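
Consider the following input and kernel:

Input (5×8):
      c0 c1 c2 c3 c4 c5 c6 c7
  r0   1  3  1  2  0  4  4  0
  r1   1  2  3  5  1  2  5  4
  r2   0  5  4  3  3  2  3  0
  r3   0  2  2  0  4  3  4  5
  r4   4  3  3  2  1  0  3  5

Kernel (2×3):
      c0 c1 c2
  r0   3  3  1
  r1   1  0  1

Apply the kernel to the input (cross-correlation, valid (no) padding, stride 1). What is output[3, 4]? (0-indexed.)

29

The receptive field on the input at this output position is [4 3 4 / 1 0 3]. Elementwise product with the kernel and sum: 4·3 + 3·3 + 4·1 + 1·1 + 3·1.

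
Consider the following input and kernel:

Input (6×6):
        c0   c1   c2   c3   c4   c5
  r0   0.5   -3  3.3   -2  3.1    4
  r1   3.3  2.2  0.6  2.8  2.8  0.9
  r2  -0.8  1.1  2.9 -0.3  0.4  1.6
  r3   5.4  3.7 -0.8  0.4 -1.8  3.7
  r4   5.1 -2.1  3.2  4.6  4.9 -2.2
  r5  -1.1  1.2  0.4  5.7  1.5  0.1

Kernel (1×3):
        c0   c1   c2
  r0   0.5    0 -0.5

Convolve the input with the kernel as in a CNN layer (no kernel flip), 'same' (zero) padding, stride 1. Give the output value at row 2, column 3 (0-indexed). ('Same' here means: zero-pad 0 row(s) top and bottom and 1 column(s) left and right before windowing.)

The receptive field on the zero-padded input at this output position is [2.9 -0.3 0.4]. Elementwise product with the kernel and sum: 2.9·0.5 + 0.4·-0.5.

1.25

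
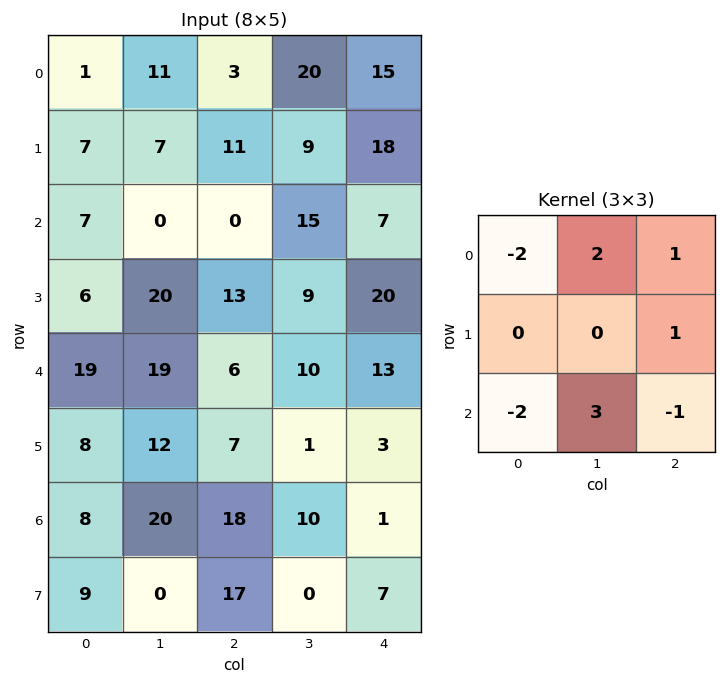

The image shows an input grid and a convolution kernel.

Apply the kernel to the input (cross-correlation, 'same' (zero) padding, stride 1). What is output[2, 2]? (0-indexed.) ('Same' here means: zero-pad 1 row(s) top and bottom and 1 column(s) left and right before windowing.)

22

The receptive field on the zero-padded input at this output position is [7 11 9 / 0 0 15 / 20 13 9]. Elementwise product with the kernel and sum: 7·-2 + 11·2 + 9·1 + 15·1 + 20·-2 + 13·3 + 9·-1.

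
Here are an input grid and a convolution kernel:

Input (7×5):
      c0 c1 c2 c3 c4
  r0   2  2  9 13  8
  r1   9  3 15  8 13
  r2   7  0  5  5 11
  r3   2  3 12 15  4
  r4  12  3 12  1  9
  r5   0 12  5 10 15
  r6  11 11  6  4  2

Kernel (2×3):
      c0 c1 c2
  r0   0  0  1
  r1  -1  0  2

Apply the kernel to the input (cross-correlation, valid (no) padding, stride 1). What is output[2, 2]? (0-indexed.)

The receptive field on the input at this output position is [5 5 11 / 12 15 4]. Elementwise product with the kernel and sum: 11·1 + 12·-1 + 4·2.

7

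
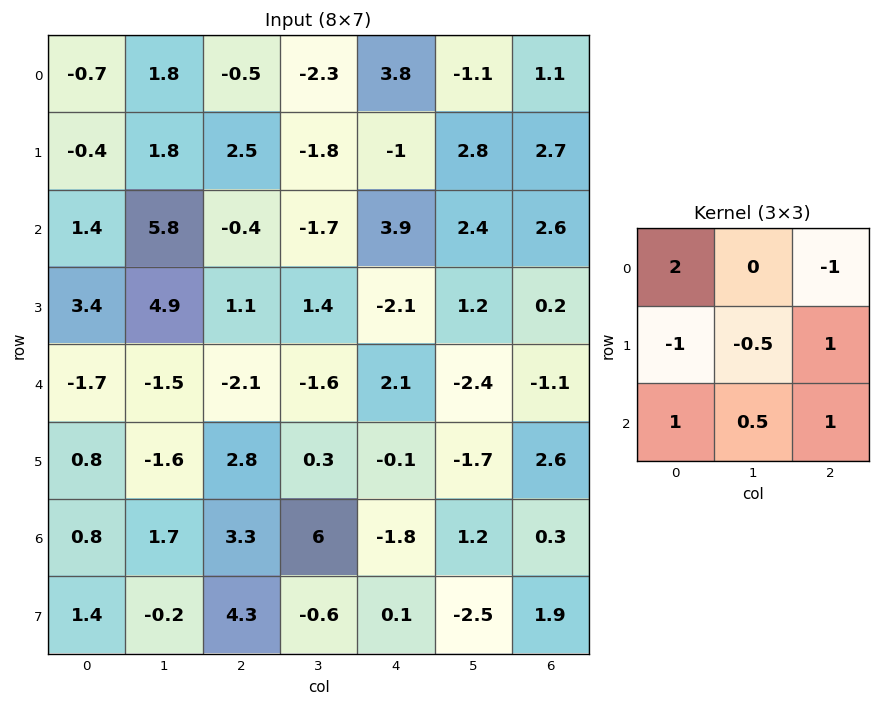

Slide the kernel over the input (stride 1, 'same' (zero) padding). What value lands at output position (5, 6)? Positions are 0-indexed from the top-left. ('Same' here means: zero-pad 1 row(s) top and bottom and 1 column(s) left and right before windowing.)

-3.05

The receptive field on the zero-padded input at this output position is [-2.4 -1.1 0 / -1.7 2.6 0 / 1.2 0.3 0]. Elementwise product with the kernel and sum: -2.4·2 + 0·-1 + -1.7·-1 + 2.6·-0.5 + 0·1 + 1.2·1 + 0.3·0.5 + 0·1.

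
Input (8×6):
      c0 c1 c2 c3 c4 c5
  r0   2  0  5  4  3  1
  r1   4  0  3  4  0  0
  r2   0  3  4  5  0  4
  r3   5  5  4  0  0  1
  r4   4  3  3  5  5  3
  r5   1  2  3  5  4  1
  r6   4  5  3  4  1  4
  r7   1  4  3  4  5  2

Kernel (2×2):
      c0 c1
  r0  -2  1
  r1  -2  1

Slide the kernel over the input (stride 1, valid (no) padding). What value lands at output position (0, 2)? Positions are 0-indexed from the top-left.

The receptive field on the input at this output position is [5 4 / 3 4]. Elementwise product with the kernel and sum: 5·-2 + 4·1 + 3·-2 + 4·1.

-8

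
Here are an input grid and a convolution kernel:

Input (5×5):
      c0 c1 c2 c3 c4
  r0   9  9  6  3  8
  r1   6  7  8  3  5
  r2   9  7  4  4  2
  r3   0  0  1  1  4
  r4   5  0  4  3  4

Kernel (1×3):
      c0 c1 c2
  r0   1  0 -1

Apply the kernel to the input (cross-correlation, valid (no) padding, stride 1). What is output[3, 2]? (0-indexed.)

-3

The receptive field on the input at this output position is [1 1 4]. Elementwise product with the kernel and sum: 1·1 + 4·-1.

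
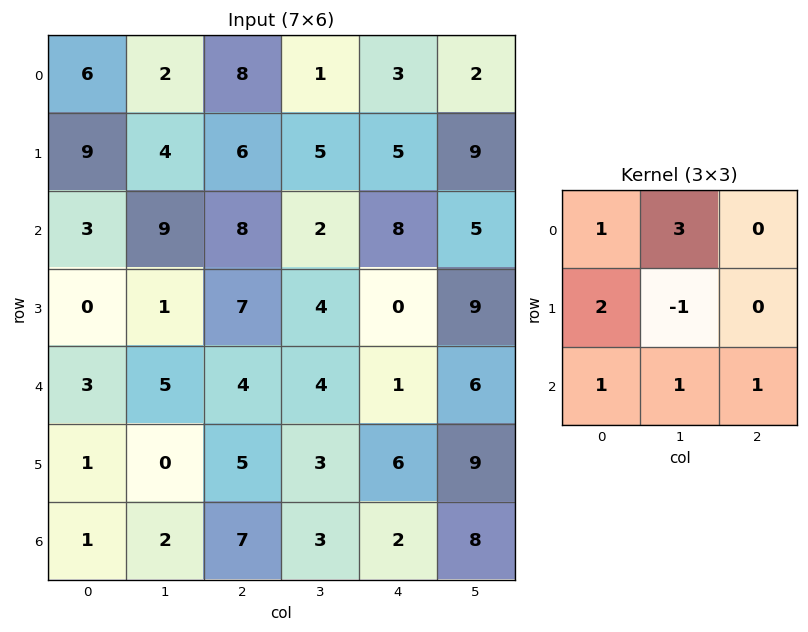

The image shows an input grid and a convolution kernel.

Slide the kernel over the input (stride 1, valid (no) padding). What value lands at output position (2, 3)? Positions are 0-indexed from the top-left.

The receptive field on the input at this output position is [2 8 5 / 4 0 9 / 4 1 6]. Elementwise product with the kernel and sum: 2·1 + 8·3 + 4·2 + 0·-1 + 4·1 + 1·1 + 6·1.

45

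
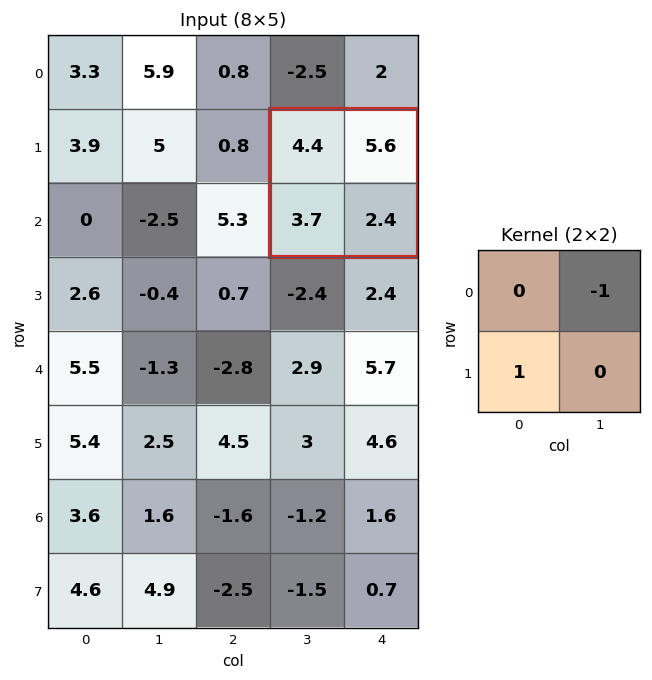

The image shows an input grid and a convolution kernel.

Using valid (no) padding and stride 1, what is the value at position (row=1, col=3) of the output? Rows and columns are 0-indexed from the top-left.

-1.9

The receptive field on the input at this output position is [4.4 5.6 / 3.7 2.4]. Elementwise product with the kernel and sum: 5.6·-1 + 3.7·1.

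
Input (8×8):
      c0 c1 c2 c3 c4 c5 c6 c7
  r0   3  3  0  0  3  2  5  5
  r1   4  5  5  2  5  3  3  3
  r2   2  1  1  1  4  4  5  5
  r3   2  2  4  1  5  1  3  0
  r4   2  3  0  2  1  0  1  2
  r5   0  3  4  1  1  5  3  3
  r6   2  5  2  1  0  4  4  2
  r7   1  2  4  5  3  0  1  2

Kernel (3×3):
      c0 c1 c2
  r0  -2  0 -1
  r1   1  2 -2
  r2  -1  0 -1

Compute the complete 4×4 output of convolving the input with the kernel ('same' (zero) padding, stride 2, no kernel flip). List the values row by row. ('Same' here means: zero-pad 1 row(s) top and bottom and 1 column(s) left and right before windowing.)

-5 -4 -3 -4
-5 -14 -8 -6
-7 -10 -5 -12
-11 -7 -19 -7

Output[0,0]: The receptive field on the zero-padded input at this output position is [0 0 0 / 0 3 3 / 0 4 5]. Elementwise product with the kernel and sum: 0·-2 + 0·-1 + 0·1 + 3·2 + 3·-2 + 0·-1 + 5·-1.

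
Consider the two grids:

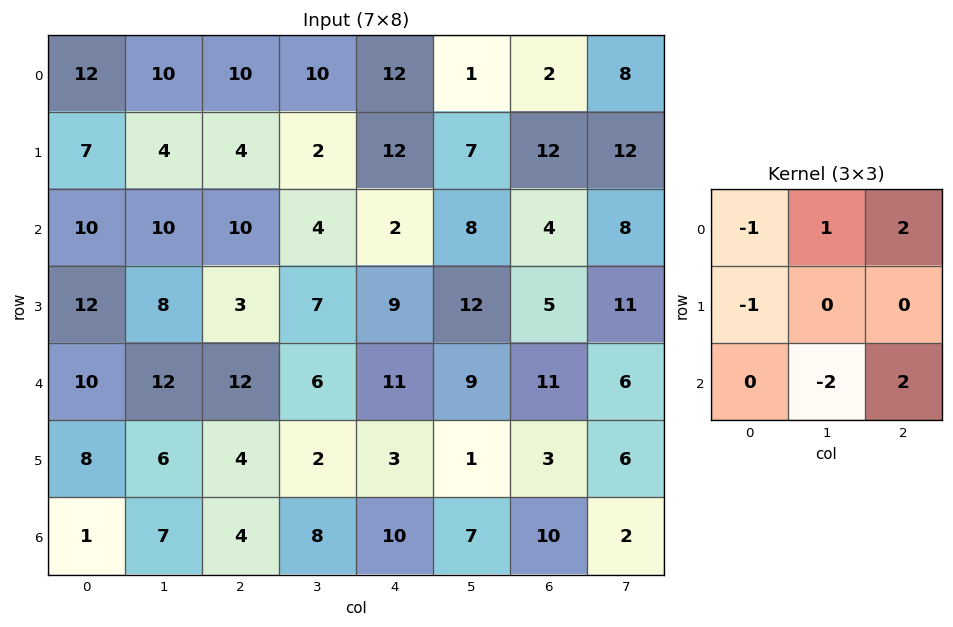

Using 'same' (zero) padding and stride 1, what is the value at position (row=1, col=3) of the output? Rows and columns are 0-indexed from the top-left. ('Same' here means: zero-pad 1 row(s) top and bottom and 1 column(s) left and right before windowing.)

The receptive field on the zero-padded input at this output position is [10 10 12 / 4 2 12 / 10 4 2]. Elementwise product with the kernel and sum: 10·-1 + 10·1 + 12·2 + 4·-1 + 4·-2 + 2·2.

16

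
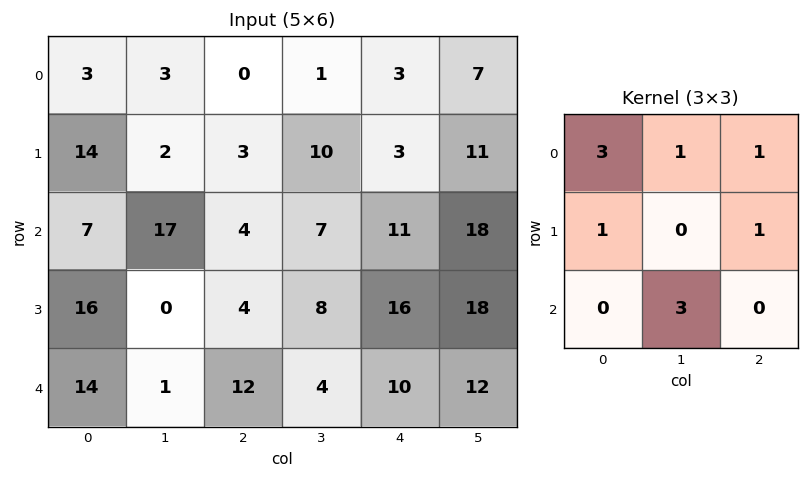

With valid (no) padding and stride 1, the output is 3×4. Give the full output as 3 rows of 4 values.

80 34 31 67
58 55 61 117
65 106 62 106

Output[0,0]: The receptive field on the input at this output position is [3 3 0 / 14 2 3 / 7 17 4]. Elementwise product with the kernel and sum: 3·3 + 3·1 + 0·1 + 14·1 + 3·1 + 17·3.
Output[0,1]: The receptive field on the input at this output position is [3 0 1 / 2 3 10 / 17 4 7]. Elementwise product with the kernel and sum: 3·3 + 0·1 + 1·1 + 2·1 + 10·1 + 4·3.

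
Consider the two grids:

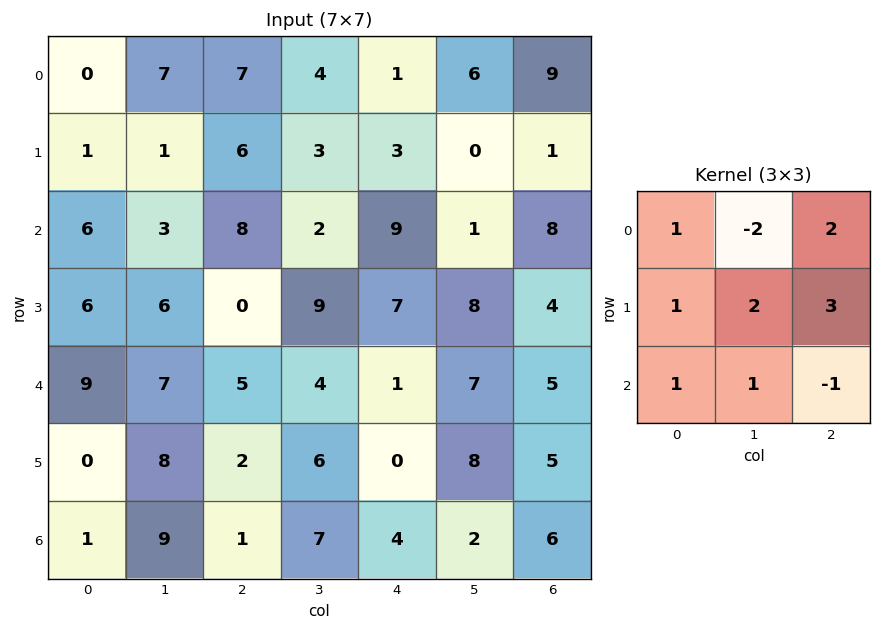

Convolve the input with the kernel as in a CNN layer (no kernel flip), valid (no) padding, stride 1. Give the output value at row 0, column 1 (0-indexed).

The receptive field on the input at this output position is [7 7 4 / 1 6 3 / 3 8 2]. Elementwise product with the kernel and sum: 7·1 + 7·-2 + 4·2 + 1·1 + 6·2 + 3·3 + 3·1 + 8·1 + 2·-1.

32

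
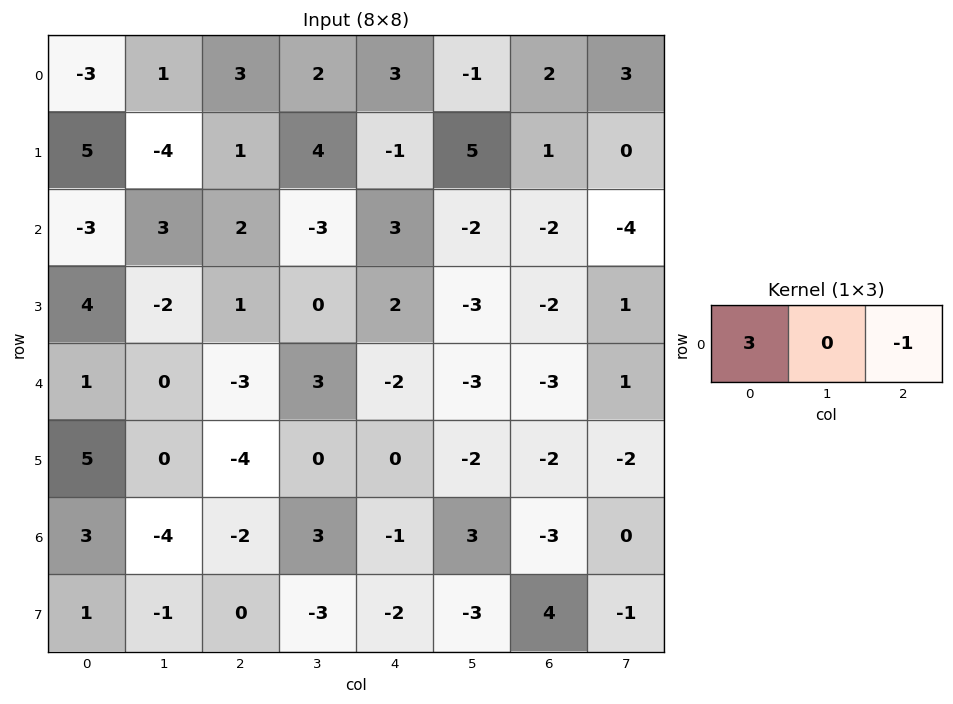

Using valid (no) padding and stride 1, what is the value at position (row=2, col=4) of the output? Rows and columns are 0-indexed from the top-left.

11

The receptive field on the input at this output position is [3 -2 -2]. Elementwise product with the kernel and sum: 3·3 + -2·-1.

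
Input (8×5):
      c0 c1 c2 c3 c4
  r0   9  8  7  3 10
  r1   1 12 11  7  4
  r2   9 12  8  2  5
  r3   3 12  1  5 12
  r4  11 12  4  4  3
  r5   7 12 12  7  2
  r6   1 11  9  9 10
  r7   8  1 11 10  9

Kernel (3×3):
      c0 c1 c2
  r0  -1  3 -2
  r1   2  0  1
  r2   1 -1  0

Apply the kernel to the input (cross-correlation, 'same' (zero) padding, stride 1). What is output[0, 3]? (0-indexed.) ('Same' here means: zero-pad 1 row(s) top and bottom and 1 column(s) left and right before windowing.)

The receptive field on the zero-padded input at this output position is [0 0 0 / 7 3 10 / 11 7 4]. Elementwise product with the kernel and sum: 0·-1 + 0·3 + 0·-2 + 7·2 + 10·1 + 11·1 + 7·-1.

28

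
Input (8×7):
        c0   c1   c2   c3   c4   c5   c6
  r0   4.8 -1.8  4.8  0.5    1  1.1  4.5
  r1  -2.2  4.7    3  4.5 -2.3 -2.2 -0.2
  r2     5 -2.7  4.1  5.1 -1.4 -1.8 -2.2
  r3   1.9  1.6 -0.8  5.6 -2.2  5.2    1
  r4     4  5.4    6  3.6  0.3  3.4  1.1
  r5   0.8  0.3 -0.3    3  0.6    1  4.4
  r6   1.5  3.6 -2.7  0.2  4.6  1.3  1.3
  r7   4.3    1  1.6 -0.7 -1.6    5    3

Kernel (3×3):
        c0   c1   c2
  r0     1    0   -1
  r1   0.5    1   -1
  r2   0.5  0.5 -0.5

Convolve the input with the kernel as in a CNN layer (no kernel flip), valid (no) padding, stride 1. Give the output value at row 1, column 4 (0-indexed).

The receptive field on the input at this output position is [-2.3 -2.2 -0.2 / -1.4 -1.8 -2.2 / -2.2 5.2 1]. Elementwise product with the kernel and sum: -2.3·1 + -0.2·-1 + -1.4·0.5 + -1.8·1 + -2.2·-1 + -2.2·0.5 + 5.2·0.5 + 1·-0.5.

-1.4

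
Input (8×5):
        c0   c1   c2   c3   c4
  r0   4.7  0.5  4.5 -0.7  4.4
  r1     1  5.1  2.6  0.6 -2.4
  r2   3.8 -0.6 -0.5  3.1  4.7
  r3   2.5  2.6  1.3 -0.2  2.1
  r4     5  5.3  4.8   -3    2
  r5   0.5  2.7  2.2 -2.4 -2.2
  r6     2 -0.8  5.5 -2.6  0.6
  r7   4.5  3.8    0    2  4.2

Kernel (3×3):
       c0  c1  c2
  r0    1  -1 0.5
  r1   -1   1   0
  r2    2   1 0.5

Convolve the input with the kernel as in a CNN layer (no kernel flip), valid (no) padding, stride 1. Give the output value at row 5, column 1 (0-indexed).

14.2

The receptive field on the input at this output position is [2.7 2.2 -2.4 / -0.8 5.5 -2.6 / 3.8 0 2]. Elementwise product with the kernel and sum: 2.7·1 + 2.2·-1 + -2.4·0.5 + -0.8·-1 + 5.5·1 + 3.8·2 + 0·1 + 2·0.5.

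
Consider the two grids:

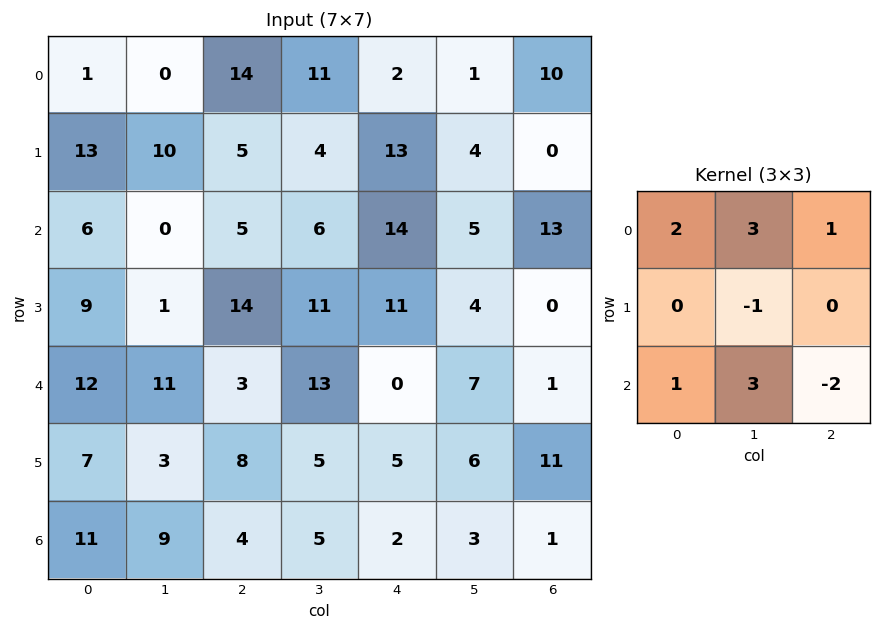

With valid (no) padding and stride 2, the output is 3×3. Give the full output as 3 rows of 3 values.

2 54 16
55 73 71
87 55 25

Output[0,0]: The receptive field on the input at this output position is [1 0 14 / 13 10 5 / 6 0 5]. Elementwise product with the kernel and sum: 1·2 + 0·3 + 14·1 + 10·-1 + 6·1 + 0·3 + 5·-2.
Output[0,1]: The receptive field on the input at this output position is [14 11 2 / 5 4 13 / 5 6 14]. Elementwise product with the kernel and sum: 14·2 + 11·3 + 2·1 + 4·-1 + 5·1 + 6·3 + 14·-2.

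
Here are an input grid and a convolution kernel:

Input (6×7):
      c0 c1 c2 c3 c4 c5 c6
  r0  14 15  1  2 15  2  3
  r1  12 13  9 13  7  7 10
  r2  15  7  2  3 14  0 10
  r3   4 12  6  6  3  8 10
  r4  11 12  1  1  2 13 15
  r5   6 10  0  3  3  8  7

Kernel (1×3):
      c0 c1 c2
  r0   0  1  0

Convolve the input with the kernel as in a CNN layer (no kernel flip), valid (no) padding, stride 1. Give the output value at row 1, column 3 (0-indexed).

The receptive field on the input at this output position is [13 7 7]. Elementwise product with the kernel and sum: 7·1.

7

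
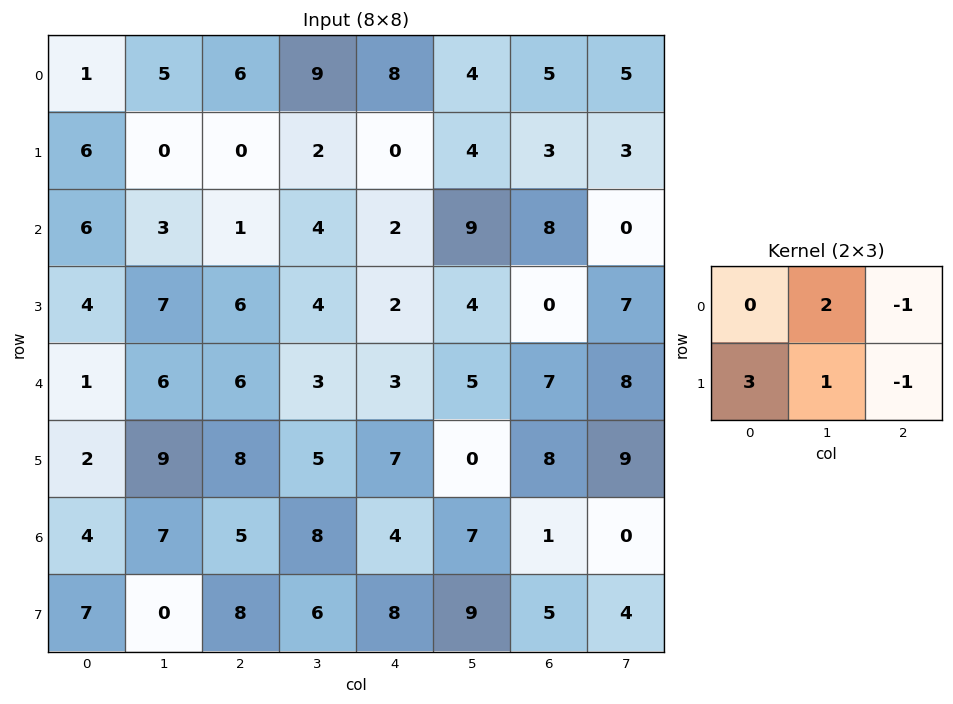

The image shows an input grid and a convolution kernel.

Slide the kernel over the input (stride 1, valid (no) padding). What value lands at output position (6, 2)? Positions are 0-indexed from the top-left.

34

The receptive field on the input at this output position is [5 8 4 / 8 6 8]. Elementwise product with the kernel and sum: 8·2 + 4·-1 + 8·3 + 6·1 + 8·-1.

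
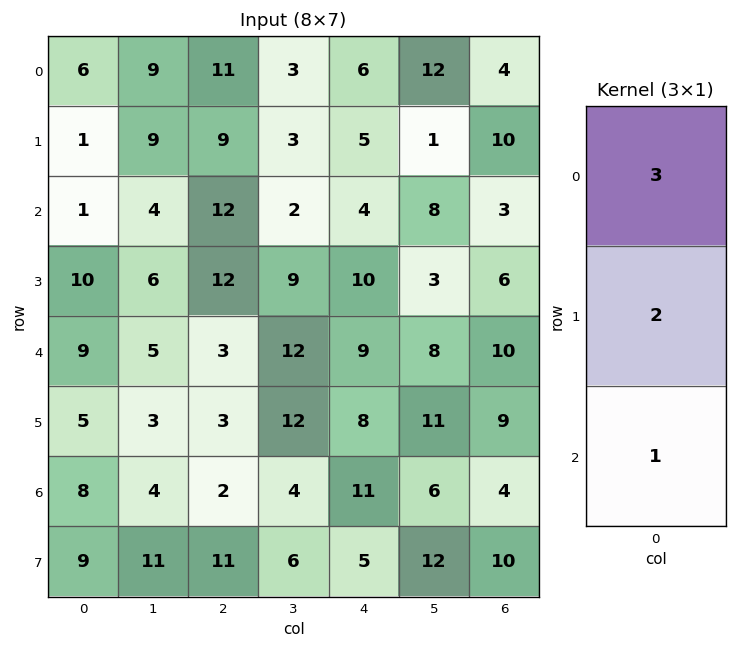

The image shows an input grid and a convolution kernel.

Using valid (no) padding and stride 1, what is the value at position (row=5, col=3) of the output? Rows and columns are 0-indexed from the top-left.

The receptive field on the input at this output position is [12 / 4 / 6]. Elementwise product with the kernel and sum: 12·3 + 4·2 + 6·1.

50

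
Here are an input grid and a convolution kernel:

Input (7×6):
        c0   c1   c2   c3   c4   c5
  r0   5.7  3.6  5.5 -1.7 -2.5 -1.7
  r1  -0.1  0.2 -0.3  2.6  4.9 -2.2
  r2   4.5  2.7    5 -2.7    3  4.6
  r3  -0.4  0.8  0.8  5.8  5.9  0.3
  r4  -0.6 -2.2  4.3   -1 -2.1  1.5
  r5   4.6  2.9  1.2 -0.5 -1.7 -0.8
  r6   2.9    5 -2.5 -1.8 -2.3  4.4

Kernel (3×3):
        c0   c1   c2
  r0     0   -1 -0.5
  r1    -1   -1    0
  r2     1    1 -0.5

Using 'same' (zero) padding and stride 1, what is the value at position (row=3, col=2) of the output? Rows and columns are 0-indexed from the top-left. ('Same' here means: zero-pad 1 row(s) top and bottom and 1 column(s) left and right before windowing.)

The receptive field on the zero-padded input at this output position is [2.7 5 -2.7 / 0.8 0.8 5.8 / -2.2 4.3 -1]. Elementwise product with the kernel and sum: 5·-1 + -2.7·-0.5 + 0.8·-1 + 0.8·-1 + -2.2·1 + 4.3·1 + -1·-0.5.

-2.65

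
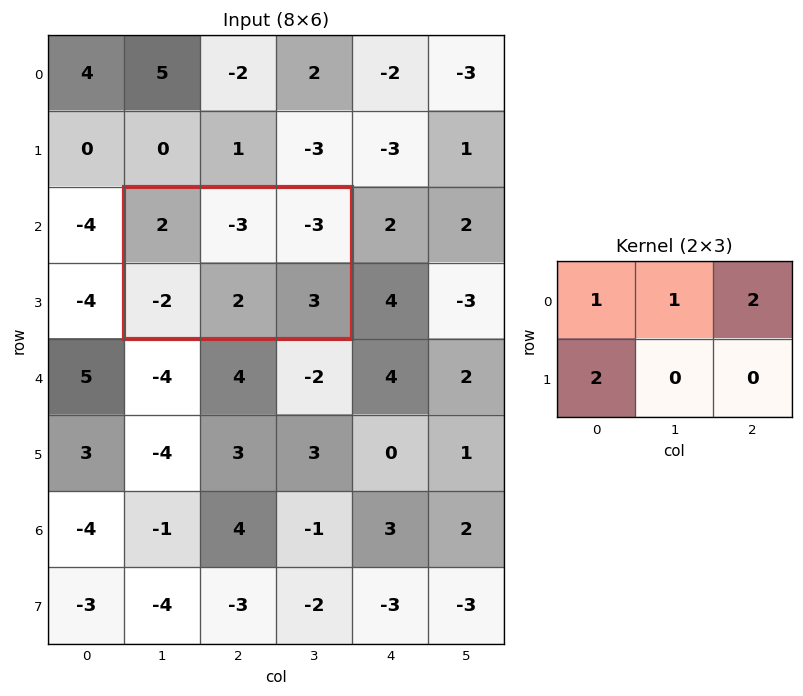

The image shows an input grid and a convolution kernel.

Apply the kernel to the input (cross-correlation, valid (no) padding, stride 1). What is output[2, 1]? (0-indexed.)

-11

The receptive field on the input at this output position is [2 -3 -3 / -2 2 3]. Elementwise product with the kernel and sum: 2·1 + -3·1 + -3·2 + -2·2.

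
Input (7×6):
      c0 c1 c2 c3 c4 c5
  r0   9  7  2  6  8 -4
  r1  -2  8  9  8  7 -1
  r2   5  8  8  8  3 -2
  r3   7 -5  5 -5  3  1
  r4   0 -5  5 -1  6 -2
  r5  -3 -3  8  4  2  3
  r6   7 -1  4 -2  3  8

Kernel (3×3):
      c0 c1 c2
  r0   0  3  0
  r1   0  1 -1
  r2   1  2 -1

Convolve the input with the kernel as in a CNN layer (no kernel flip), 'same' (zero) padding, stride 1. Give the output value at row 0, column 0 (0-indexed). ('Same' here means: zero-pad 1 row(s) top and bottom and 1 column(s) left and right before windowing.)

-10

The receptive field on the zero-padded input at this output position is [0 0 0 / 0 9 7 / 0 -2 8]. Elementwise product with the kernel and sum: 0·3 + 9·1 + 7·-1 + 0·1 + -2·2 + 8·-1.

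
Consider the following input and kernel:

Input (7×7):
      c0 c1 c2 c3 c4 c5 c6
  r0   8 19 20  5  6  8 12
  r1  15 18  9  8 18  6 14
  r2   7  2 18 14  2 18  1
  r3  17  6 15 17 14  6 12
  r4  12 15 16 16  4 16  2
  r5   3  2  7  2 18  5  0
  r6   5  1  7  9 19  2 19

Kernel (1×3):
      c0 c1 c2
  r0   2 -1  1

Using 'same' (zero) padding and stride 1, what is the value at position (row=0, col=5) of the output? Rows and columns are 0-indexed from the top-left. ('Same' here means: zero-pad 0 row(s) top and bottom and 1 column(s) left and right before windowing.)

16

The receptive field on the zero-padded input at this output position is [6 8 12]. Elementwise product with the kernel and sum: 6·2 + 8·-1 + 12·1.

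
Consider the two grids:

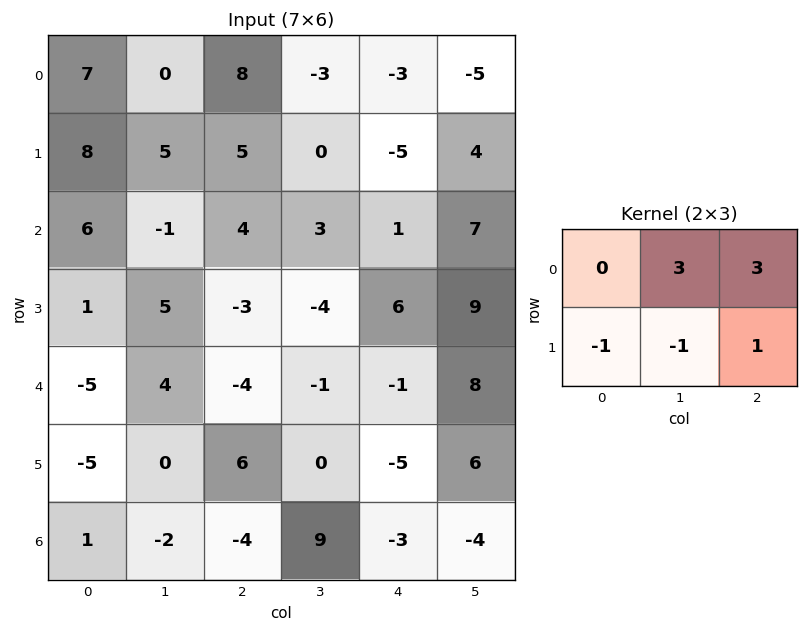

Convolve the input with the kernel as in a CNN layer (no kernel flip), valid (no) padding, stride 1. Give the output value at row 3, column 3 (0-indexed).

The receptive field on the input at this output position is [-4 6 9 / -1 -1 8]. Elementwise product with the kernel and sum: 6·3 + 9·3 + -1·-1 + -1·-1 + 8·1.

55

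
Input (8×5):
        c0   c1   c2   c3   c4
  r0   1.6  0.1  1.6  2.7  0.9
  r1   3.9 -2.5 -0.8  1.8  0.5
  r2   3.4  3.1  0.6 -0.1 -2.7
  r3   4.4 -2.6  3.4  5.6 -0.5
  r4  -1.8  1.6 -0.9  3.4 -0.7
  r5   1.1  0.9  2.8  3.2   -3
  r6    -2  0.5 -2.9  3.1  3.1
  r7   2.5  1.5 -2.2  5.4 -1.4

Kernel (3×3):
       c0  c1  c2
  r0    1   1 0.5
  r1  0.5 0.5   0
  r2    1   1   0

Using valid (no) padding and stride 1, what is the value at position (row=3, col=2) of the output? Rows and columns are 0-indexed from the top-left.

The receptive field on the input at this output position is [3.4 5.6 -0.5 / -0.9 3.4 -0.7 / 2.8 3.2 -3]. Elementwise product with the kernel and sum: 3.4·1 + 5.6·1 + -0.5·0.5 + -0.9·0.5 + 3.4·0.5 + 2.8·1 + 3.2·1.

16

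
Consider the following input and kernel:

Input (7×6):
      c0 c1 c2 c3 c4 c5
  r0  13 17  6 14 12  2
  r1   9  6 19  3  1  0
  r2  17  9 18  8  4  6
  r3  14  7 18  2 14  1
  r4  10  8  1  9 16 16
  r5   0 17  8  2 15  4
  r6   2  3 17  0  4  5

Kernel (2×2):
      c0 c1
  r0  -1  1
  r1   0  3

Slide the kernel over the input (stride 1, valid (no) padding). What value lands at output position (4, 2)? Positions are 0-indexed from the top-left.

The receptive field on the input at this output position is [1 9 / 8 2]. Elementwise product with the kernel and sum: 1·-1 + 9·1 + 2·3.

14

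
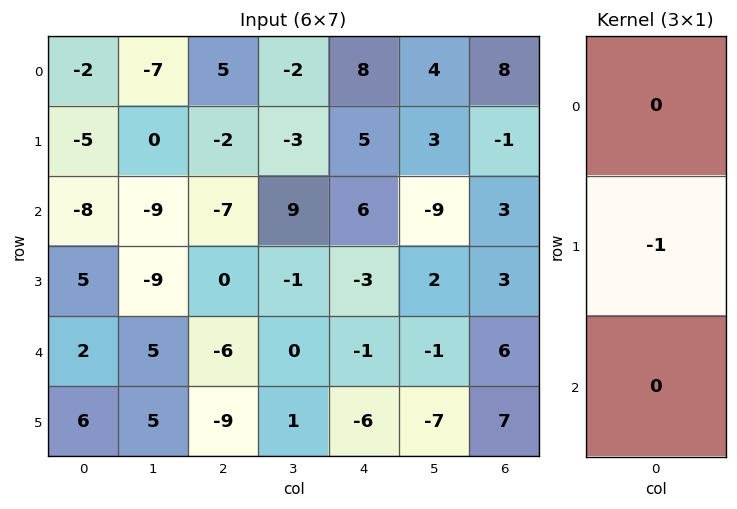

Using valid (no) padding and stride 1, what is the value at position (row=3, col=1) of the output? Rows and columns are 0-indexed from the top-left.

-5

The receptive field on the input at this output position is [-9 / 5 / 5]. Elementwise product with the kernel and sum: 5·-1.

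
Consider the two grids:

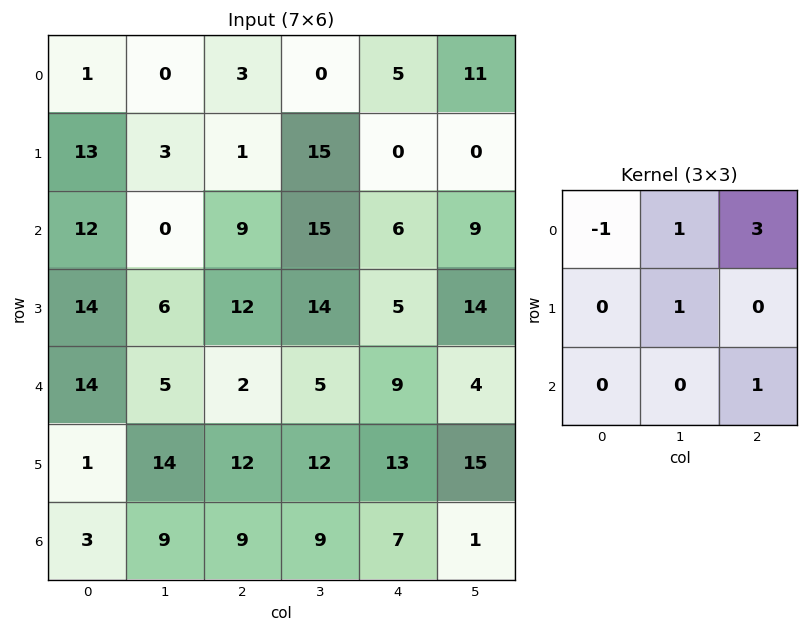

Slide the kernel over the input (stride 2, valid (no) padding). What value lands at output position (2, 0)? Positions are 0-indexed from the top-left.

20

The receptive field on the input at this output position is [14 5 2 / 1 14 12 / 3 9 9]. Elementwise product with the kernel and sum: 14·-1 + 5·1 + 2·3 + 14·1 + 9·1.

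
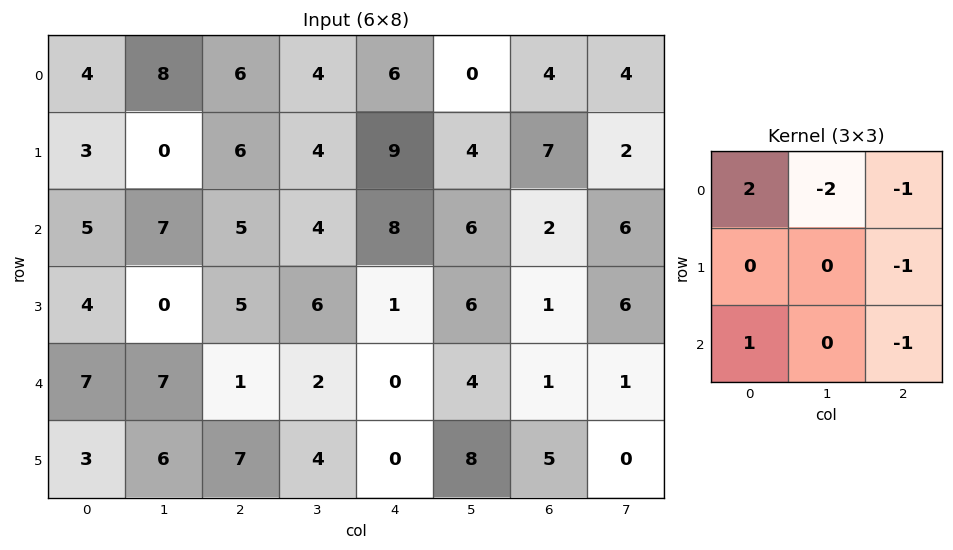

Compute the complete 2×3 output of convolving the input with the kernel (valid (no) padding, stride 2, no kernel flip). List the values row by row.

Output[0,0]: The receptive field on the input at this output position is [4 8 6 / 3 0 6 / 5 7 5]. Elementwise product with the kernel and sum: 4·2 + 8·-2 + 6·-1 + 6·-1 + 5·1 + 5·-1.

-20 -14 7
-8 -6 0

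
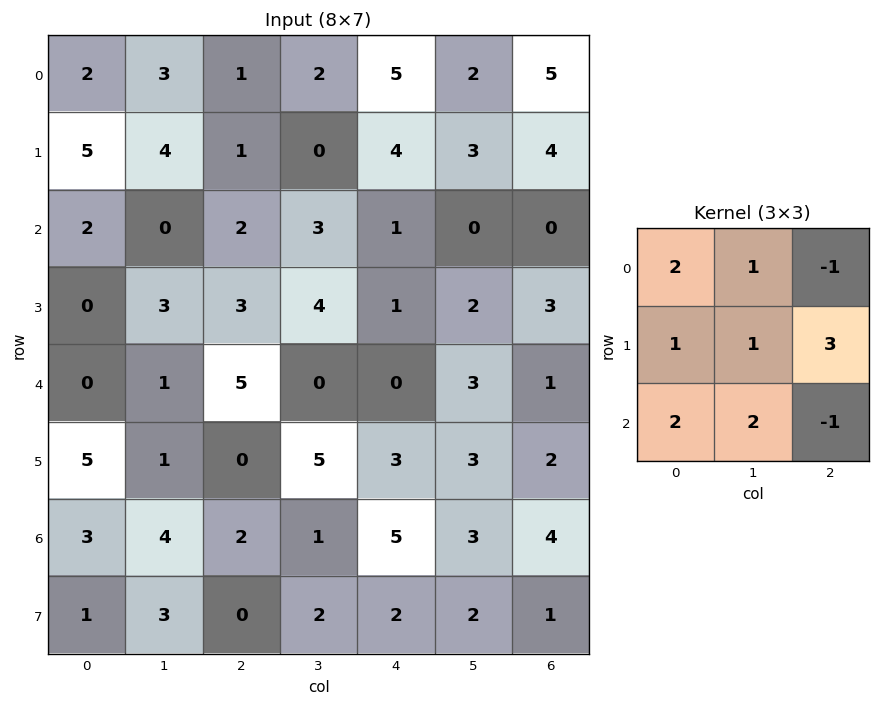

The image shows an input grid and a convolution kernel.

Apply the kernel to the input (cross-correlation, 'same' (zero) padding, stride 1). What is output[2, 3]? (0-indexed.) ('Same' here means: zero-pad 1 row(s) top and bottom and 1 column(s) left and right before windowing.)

The receptive field on the zero-padded input at this output position is [1 0 4 / 2 3 1 / 3 4 1]. Elementwise product with the kernel and sum: 1·2 + 0·1 + 4·-1 + 2·1 + 3·1 + 1·3 + 3·2 + 4·2 + 1·-1.

19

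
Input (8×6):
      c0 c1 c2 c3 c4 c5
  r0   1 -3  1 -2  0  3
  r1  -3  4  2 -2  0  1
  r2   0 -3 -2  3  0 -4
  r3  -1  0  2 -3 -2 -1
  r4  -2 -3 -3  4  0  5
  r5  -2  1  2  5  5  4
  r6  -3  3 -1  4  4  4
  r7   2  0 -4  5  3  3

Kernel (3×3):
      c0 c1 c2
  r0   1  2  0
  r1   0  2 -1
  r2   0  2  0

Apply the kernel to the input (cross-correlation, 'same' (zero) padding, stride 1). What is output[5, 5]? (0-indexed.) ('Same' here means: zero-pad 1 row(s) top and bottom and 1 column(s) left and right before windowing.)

The receptive field on the zero-padded input at this output position is [0 5 0 / 5 4 0 / 4 4 0]. Elementwise product with the kernel and sum: 0·1 + 5·2 + 4·2 + 0·-1 + 4·2.

26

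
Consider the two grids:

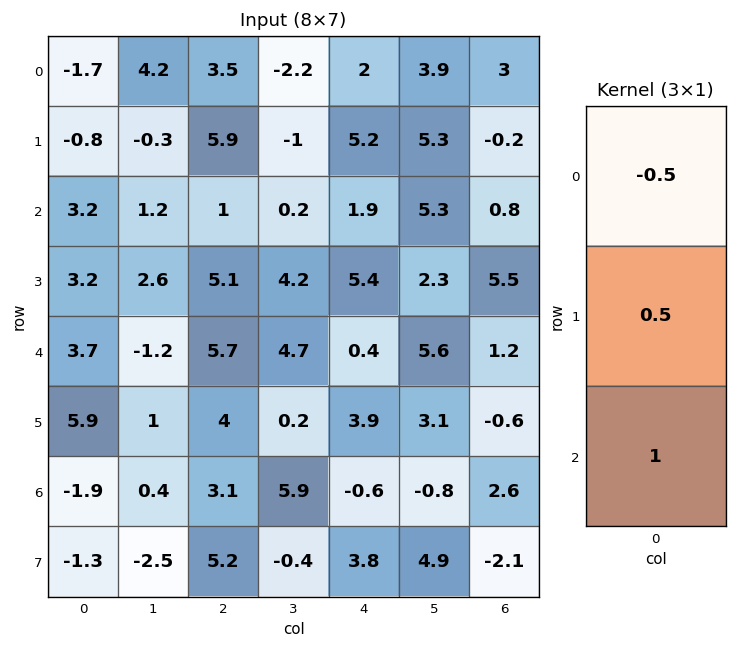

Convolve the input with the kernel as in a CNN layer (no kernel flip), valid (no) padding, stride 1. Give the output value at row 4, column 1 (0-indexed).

1.5

The receptive field on the input at this output position is [-1.2 / 1 / 0.4]. Elementwise product with the kernel and sum: -1.2·-0.5 + 1·0.5 + 0.4·1.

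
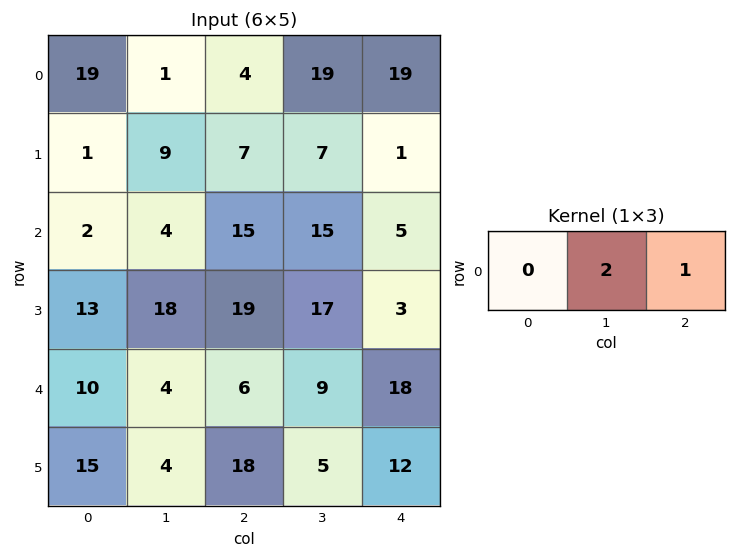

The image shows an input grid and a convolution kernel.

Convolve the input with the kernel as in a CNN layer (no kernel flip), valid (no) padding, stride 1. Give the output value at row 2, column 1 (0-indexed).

The receptive field on the input at this output position is [4 15 15]. Elementwise product with the kernel and sum: 15·2 + 15·1.

45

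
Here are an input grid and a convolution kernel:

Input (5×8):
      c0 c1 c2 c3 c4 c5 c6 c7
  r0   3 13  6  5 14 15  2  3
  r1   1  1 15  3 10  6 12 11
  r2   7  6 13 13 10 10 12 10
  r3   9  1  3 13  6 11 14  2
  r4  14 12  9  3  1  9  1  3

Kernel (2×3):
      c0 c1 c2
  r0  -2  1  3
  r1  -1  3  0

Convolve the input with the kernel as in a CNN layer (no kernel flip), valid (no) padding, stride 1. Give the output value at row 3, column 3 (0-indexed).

The receptive field on the input at this output position is [13 6 11 / 3 1 9]. Elementwise product with the kernel and sum: 13·-2 + 6·1 + 11·3 + 3·-1 + 1·3.

13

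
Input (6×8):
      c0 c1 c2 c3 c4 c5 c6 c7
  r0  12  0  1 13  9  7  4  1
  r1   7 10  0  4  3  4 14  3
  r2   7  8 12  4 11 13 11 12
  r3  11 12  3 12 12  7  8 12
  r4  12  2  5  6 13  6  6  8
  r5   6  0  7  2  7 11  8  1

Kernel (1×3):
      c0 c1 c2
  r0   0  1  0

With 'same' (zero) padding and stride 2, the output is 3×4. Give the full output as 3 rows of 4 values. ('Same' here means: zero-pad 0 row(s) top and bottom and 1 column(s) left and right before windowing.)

Output[0,0]: The receptive field on the zero-padded input at this output position is [0 12 0]. Elementwise product with the kernel and sum: 12·1.

12 1 9 4
7 12 11 11
12 5 13 6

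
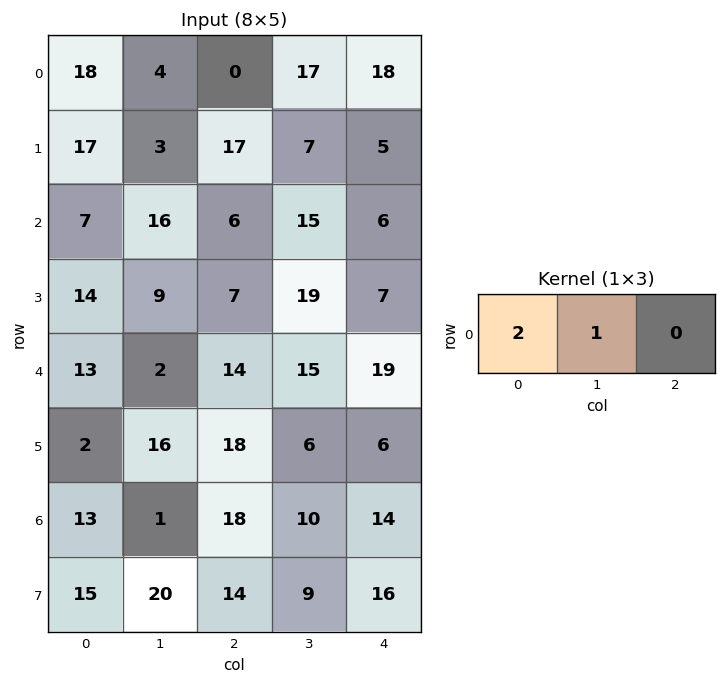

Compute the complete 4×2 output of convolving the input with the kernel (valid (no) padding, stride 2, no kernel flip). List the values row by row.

Output[0,0]: The receptive field on the input at this output position is [18 4 0]. Elementwise product with the kernel and sum: 18·2 + 4·1.

40 17
30 27
28 43
27 46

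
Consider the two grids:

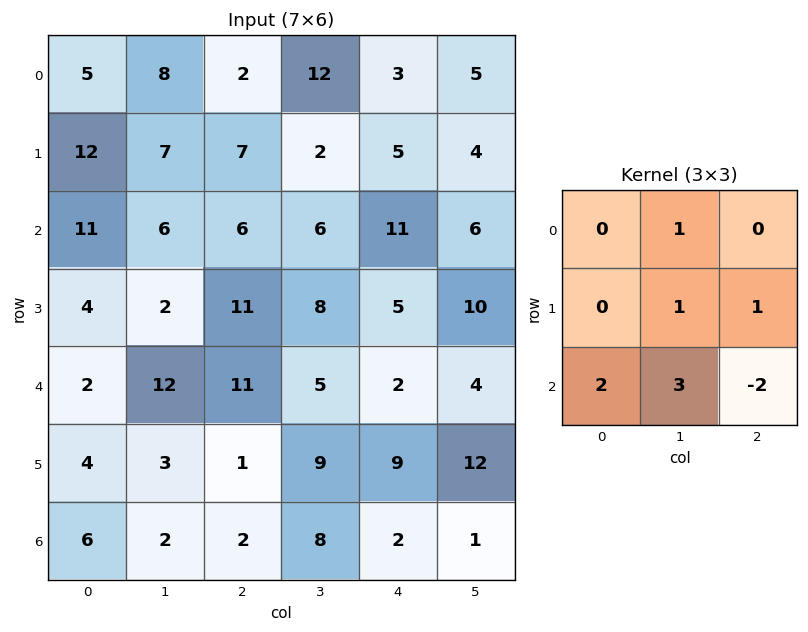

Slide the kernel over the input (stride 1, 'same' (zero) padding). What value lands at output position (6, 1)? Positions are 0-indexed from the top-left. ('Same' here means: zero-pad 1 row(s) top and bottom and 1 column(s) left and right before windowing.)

The receptive field on the zero-padded input at this output position is [4 3 1 / 6 2 2 / 0 0 0]. Elementwise product with the kernel and sum: 3·1 + 2·1 + 2·1 + 0·2 + 0·3 + 0·-2.

7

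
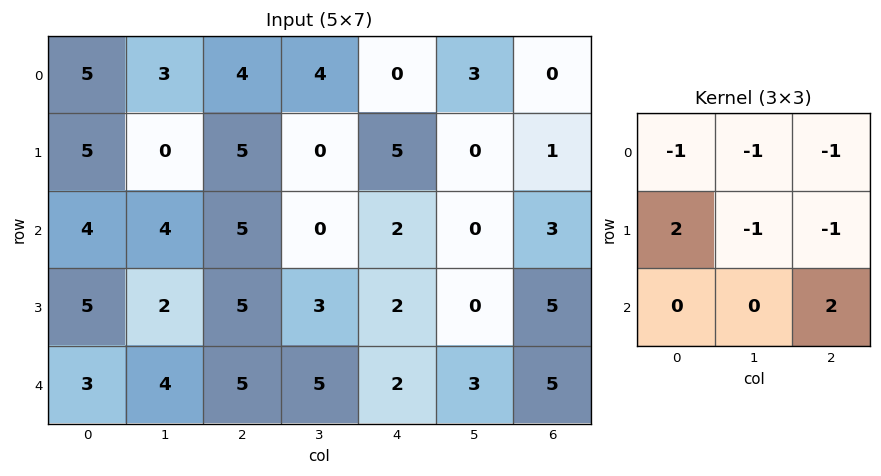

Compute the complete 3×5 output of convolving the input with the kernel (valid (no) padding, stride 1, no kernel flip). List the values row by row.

3 -16 1 -12 12
-1 4 2 -7 5
0 -3 2 8 4

Output[0,0]: The receptive field on the input at this output position is [5 3 4 / 5 0 5 / 4 4 5]. Elementwise product with the kernel and sum: 5·-1 + 3·-1 + 4·-1 + 5·2 + 0·-1 + 5·-1 + 5·2.
Output[0,1]: The receptive field on the input at this output position is [3 4 4 / 0 5 0 / 4 5 0]. Elementwise product with the kernel and sum: 3·-1 + 4·-1 + 4·-1 + 0·2 + 5·-1 + 0·-1 + 0·2.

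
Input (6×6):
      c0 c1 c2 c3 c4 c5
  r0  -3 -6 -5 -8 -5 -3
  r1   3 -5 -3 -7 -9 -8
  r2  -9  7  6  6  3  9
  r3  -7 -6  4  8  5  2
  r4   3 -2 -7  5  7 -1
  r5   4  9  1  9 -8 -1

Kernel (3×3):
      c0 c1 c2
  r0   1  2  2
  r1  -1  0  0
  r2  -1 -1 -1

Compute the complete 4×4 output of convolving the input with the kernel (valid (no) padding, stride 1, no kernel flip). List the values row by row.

-32 -46 -43 -35
5 -38 -58 -62
30 41 15 11
-28 1 35 17

Output[0,0]: The receptive field on the input at this output position is [-3 -6 -5 / 3 -5 -3 / -9 7 6]. Elementwise product with the kernel and sum: -3·1 + -6·2 + -5·2 + 3·-1 + -9·-1 + 7·-1 + 6·-1.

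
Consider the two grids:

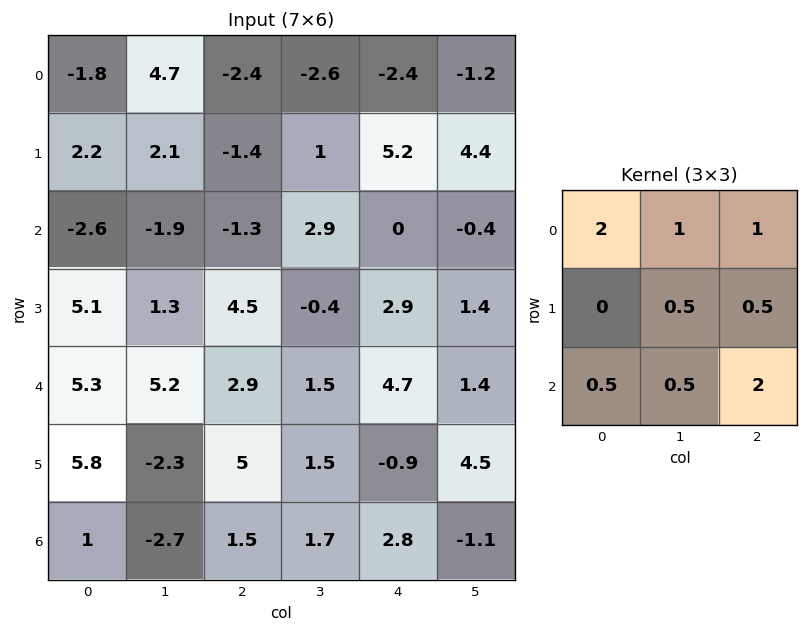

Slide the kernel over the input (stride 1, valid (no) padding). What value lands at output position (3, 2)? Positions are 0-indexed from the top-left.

The receptive field on the input at this output position is [4.5 -0.4 2.9 / 2.9 1.5 4.7 / 5 1.5 -0.9]. Elementwise product with the kernel and sum: 4.5·2 + -0.4·1 + 2.9·1 + 1.5·0.5 + 4.7·0.5 + 5·0.5 + 1.5·0.5 + -0.9·2.

16.05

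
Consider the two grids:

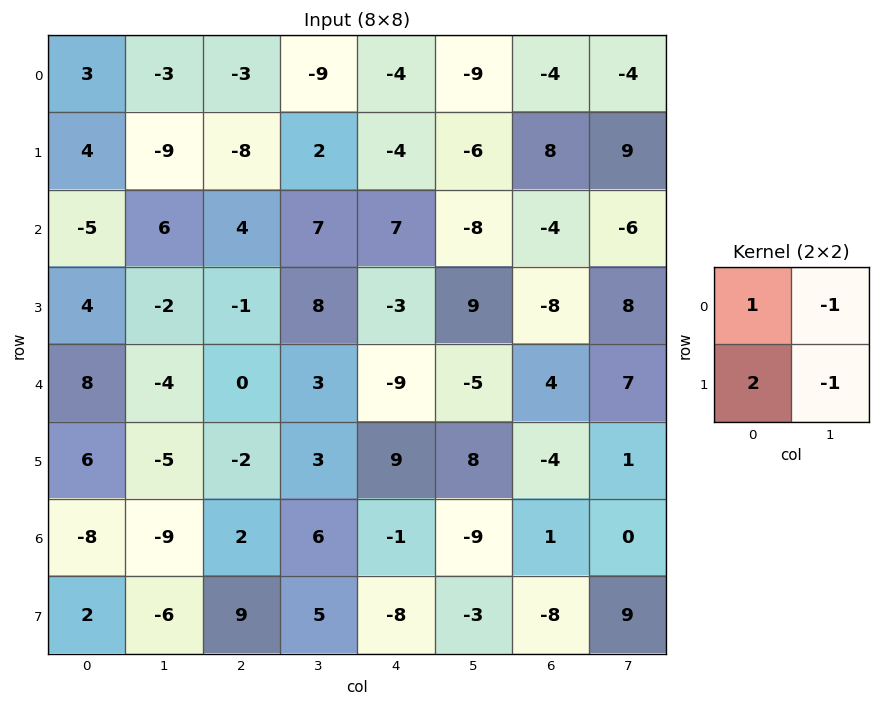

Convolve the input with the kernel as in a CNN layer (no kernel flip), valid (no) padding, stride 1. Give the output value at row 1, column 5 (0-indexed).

-26

The receptive field on the input at this output position is [-6 8 / -8 -4]. Elementwise product with the kernel and sum: -6·1 + 8·-1 + -8·2 + -4·-1.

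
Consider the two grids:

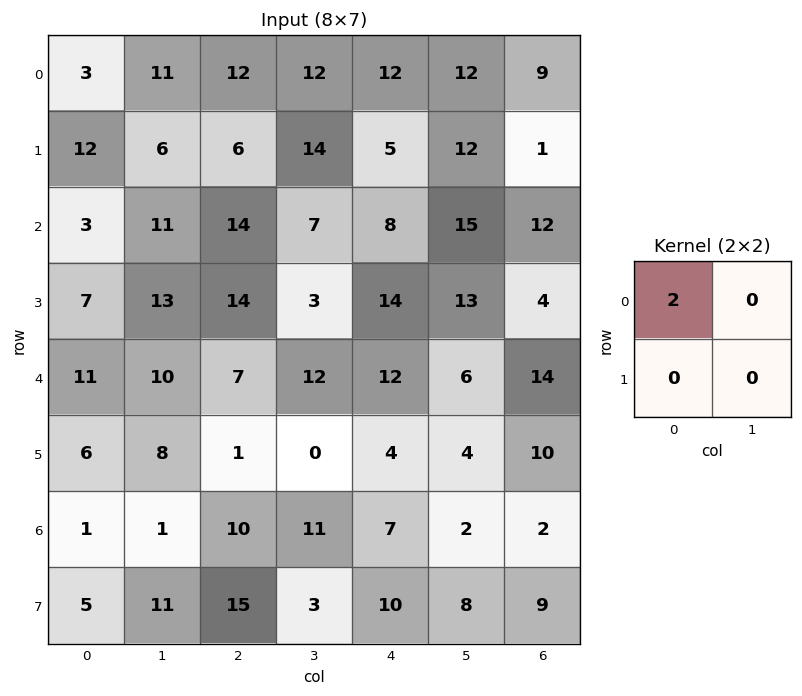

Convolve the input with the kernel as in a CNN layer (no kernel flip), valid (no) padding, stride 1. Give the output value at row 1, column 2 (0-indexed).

12

The receptive field on the input at this output position is [6 14 / 14 7]. Elementwise product with the kernel and sum: 6·2.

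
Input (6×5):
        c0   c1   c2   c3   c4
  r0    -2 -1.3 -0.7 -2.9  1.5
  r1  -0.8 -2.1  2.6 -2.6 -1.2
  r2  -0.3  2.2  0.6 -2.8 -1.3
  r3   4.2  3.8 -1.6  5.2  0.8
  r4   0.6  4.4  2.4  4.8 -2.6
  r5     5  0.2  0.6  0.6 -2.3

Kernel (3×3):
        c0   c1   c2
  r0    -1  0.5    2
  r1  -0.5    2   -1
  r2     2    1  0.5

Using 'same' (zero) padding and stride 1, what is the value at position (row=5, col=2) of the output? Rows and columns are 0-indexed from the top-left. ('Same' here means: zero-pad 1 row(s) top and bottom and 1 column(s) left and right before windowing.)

6.9

The receptive field on the zero-padded input at this output position is [4.4 2.4 4.8 / 0.2 0.6 0.6 / 0 0 0]. Elementwise product with the kernel and sum: 4.4·-1 + 2.4·0.5 + 4.8·2 + 0.2·-0.5 + 0.6·2 + 0.6·-1 + 0·2 + 0·1 + 0·0.5.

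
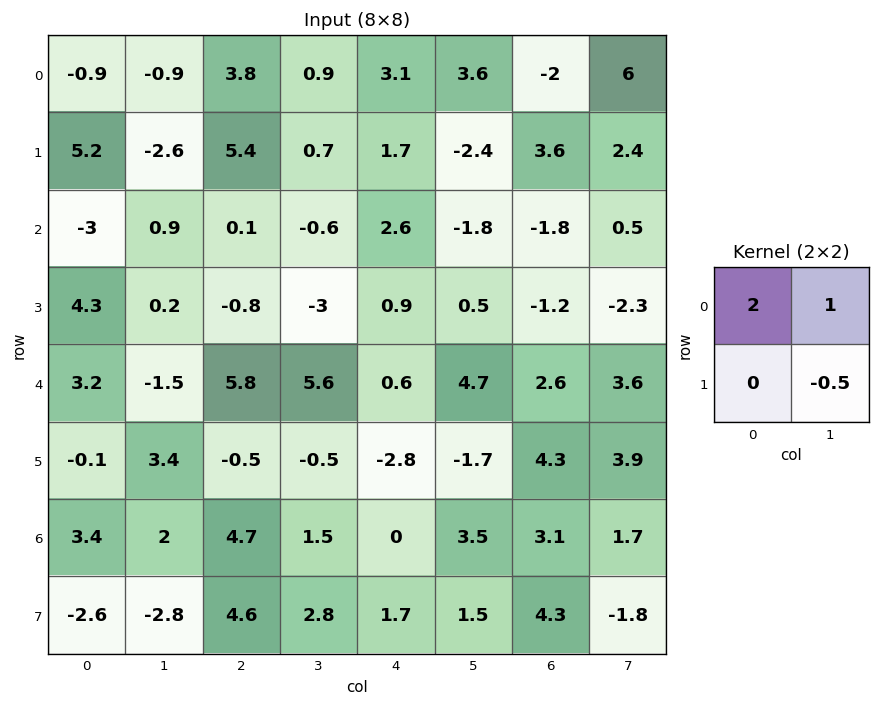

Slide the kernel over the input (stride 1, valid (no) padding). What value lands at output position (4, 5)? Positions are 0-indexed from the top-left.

The receptive field on the input at this output position is [4.7 2.6 / -1.7 4.3]. Elementwise product with the kernel and sum: 4.7·2 + 2.6·1 + 4.3·-0.5.

9.85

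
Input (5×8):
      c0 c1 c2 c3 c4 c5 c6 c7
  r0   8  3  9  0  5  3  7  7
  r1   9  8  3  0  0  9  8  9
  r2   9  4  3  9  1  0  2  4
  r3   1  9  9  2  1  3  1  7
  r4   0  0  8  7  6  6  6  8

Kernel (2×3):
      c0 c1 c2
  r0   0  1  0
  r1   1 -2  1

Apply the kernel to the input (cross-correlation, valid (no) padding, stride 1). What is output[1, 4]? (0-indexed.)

12

The receptive field on the input at this output position is [0 9 8 / 1 0 2]. Elementwise product with the kernel and sum: 9·1 + 1·1 + 0·-2 + 2·1.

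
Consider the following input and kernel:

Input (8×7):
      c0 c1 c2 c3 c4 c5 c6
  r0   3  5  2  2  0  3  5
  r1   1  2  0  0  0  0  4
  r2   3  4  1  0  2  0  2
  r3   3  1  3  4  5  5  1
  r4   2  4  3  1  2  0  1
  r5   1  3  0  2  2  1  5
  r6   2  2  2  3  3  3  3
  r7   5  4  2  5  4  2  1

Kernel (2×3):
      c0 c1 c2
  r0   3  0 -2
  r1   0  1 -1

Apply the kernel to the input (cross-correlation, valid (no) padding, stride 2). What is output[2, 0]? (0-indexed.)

The receptive field on the input at this output position is [2 4 3 / 1 3 0]. Elementwise product with the kernel and sum: 2·3 + 3·-2 + 3·1 + 0·-1.

3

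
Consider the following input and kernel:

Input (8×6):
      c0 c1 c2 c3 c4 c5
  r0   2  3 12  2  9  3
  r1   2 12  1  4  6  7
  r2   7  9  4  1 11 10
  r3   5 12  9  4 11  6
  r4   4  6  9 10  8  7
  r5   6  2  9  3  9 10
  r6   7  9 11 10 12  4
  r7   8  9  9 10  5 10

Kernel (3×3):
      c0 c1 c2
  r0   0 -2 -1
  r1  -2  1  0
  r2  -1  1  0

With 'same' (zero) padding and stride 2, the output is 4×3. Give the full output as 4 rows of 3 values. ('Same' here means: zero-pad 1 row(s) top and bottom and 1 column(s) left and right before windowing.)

4 -5 7
-4 -23 -3
-12 -18 -34
1 -28 -41

Output[0,0]: The receptive field on the zero-padded input at this output position is [0 0 0 / 0 2 3 / 0 2 12]. Elementwise product with the kernel and sum: 0·-2 + 0·-1 + 0·-2 + 2·1 + 0·-1 + 2·1.
Output[0,1]: The receptive field on the zero-padded input at this output position is [0 0 0 / 3 12 2 / 12 1 4]. Elementwise product with the kernel and sum: 0·-2 + 0·-1 + 3·-2 + 12·1 + 12·-1 + 1·1.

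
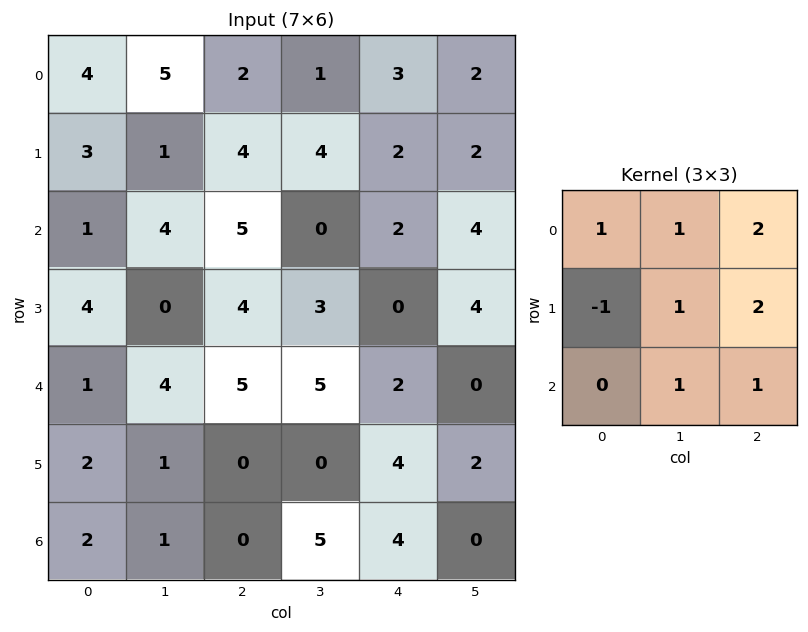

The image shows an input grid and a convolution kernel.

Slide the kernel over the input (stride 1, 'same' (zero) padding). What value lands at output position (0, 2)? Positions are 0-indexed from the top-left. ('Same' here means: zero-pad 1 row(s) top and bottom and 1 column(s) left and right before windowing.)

7

The receptive field on the zero-padded input at this output position is [0 0 0 / 5 2 1 / 1 4 4]. Elementwise product with the kernel and sum: 0·1 + 0·1 + 0·2 + 5·-1 + 2·1 + 1·2 + 4·1 + 4·1.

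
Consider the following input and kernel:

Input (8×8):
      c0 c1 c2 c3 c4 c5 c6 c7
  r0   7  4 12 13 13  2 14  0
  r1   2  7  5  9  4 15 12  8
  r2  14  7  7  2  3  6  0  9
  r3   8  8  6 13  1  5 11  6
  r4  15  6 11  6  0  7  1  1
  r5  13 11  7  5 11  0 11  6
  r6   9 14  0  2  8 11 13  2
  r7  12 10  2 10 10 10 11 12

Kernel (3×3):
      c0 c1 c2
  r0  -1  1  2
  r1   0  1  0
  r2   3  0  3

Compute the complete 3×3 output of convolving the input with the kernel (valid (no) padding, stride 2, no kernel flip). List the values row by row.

91 66 41
93 47 11
51 24 72

Output[0,0]: The receptive field on the input at this output position is [7 4 12 / 2 7 5 / 14 7 7]. Elementwise product with the kernel and sum: 7·-1 + 4·1 + 12·2 + 7·1 + 14·3 + 7·3.
Output[0,1]: The receptive field on the input at this output position is [12 13 13 / 5 9 4 / 7 2 3]. Elementwise product with the kernel and sum: 12·-1 + 13·1 + 13·2 + 9·1 + 7·3 + 3·3.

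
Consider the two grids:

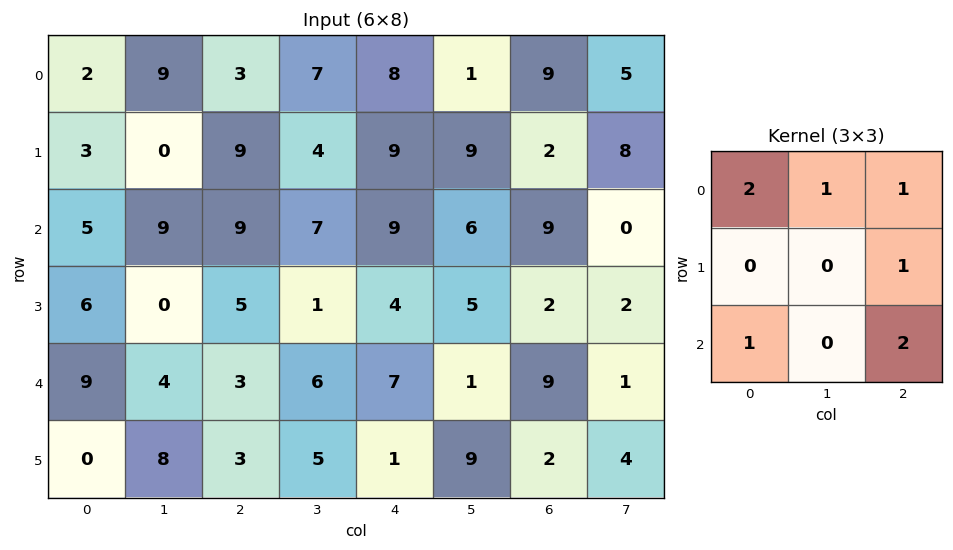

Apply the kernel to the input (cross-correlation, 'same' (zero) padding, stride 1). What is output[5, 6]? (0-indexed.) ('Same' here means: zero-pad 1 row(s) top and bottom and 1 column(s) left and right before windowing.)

16

The receptive field on the zero-padded input at this output position is [1 9 1 / 9 2 4 / 0 0 0]. Elementwise product with the kernel and sum: 1·2 + 9·1 + 1·1 + 4·1 + 0·1 + 0·2.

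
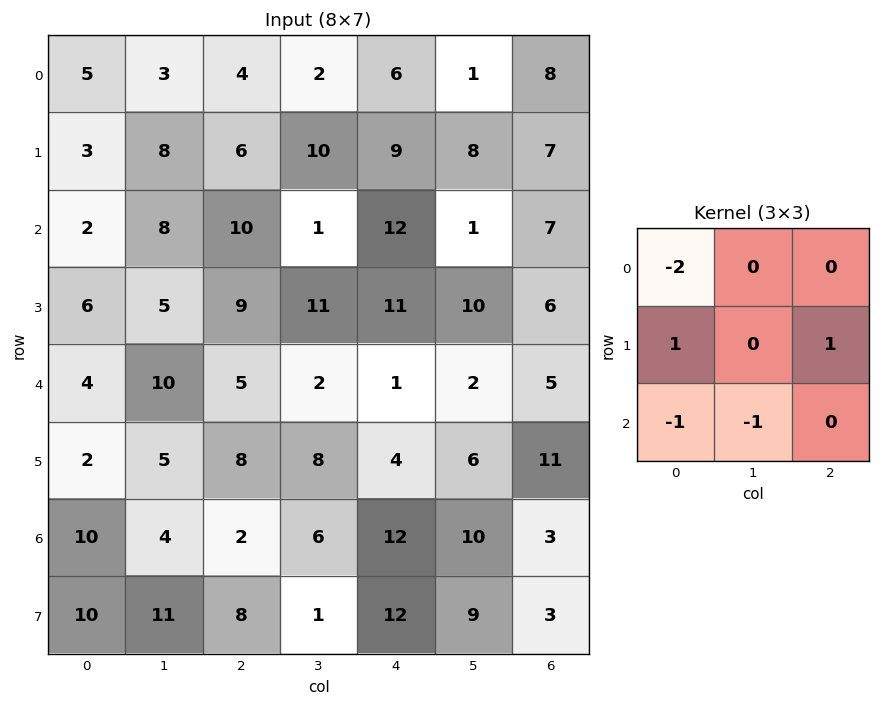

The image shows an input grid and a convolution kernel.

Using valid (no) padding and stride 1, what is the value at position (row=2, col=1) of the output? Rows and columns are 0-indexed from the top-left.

The receptive field on the input at this output position is [8 10 1 / 5 9 11 / 10 5 2]. Elementwise product with the kernel and sum: 8·-2 + 5·1 + 11·1 + 10·-1 + 5·-1.

-15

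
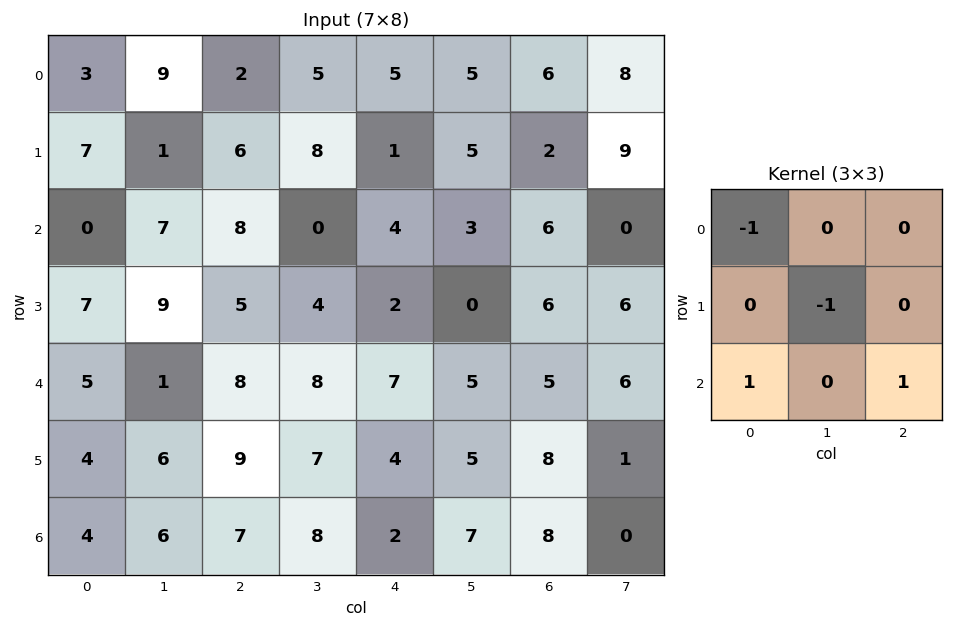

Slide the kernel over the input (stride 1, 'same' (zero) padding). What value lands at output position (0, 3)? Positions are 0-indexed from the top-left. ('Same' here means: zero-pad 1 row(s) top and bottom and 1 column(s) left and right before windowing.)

2

The receptive field on the zero-padded input at this output position is [0 0 0 / 2 5 5 / 6 8 1]. Elementwise product with the kernel and sum: 0·-1 + 5·-1 + 6·1 + 1·1.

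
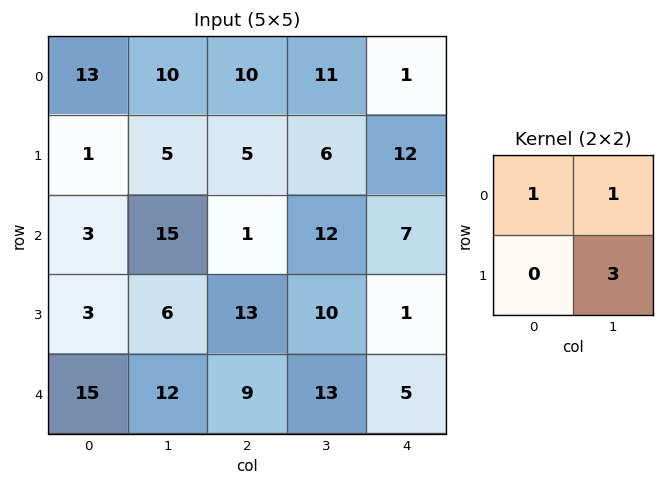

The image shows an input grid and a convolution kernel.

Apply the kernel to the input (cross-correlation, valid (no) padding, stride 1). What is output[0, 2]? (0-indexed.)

The receptive field on the input at this output position is [10 11 / 5 6]. Elementwise product with the kernel and sum: 10·1 + 11·1 + 6·3.

39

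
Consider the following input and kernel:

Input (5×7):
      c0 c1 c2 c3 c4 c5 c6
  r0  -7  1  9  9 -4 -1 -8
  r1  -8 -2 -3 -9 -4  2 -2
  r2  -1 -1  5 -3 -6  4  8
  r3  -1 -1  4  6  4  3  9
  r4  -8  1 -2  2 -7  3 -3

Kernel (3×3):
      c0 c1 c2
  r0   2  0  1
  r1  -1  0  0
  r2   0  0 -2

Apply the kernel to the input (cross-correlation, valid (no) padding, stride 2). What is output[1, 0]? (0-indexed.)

8

The receptive field on the input at this output position is [-1 -1 5 / -1 -1 4 / -8 1 -2]. Elementwise product with the kernel and sum: -1·2 + 5·1 + -1·-1 + -2·-2.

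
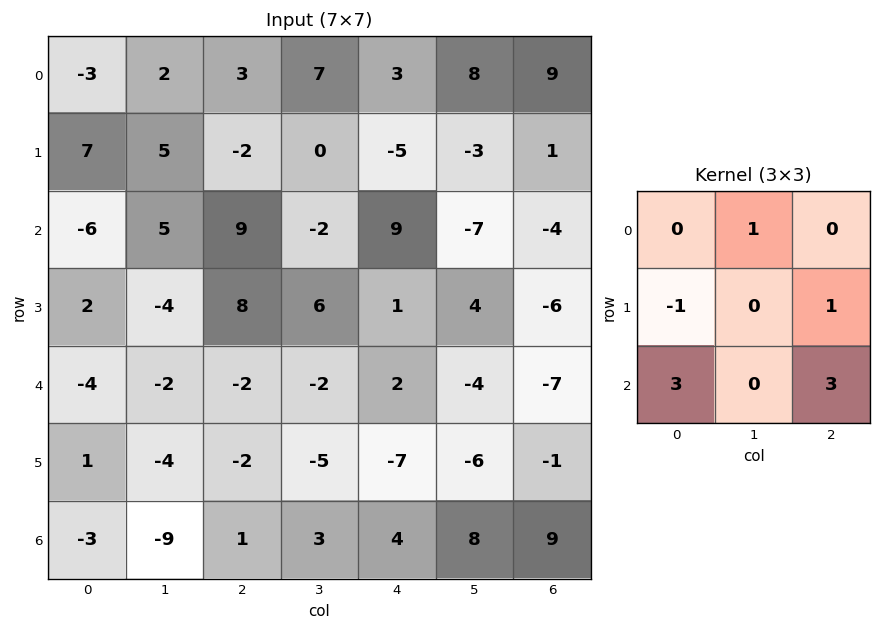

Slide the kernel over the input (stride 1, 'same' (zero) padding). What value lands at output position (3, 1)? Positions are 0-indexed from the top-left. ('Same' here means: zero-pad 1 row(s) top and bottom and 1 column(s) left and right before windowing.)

The receptive field on the zero-padded input at this output position is [-6 5 9 / 2 -4 8 / -4 -2 -2]. Elementwise product with the kernel and sum: 5·1 + 2·-1 + 8·1 + -4·3 + -2·3.

-7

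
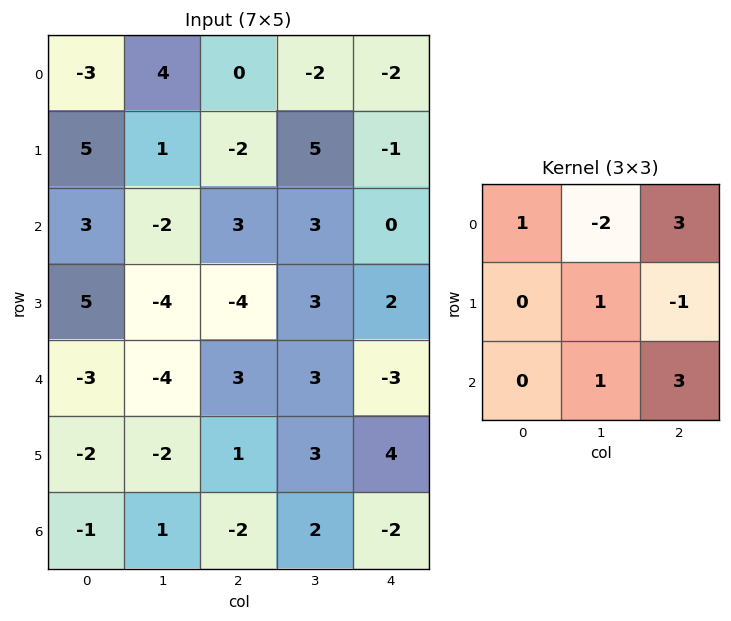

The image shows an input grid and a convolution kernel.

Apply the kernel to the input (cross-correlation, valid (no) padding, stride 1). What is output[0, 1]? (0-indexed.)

3

The receptive field on the input at this output position is [4 0 -2 / 1 -2 5 / -2 3 3]. Elementwise product with the kernel and sum: 4·1 + 0·-2 + -2·3 + -2·1 + 5·-1 + 3·1 + 3·3.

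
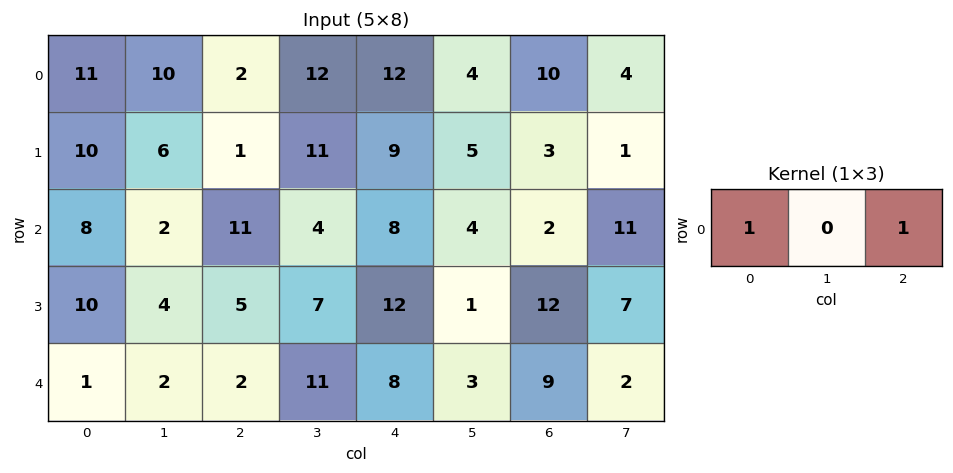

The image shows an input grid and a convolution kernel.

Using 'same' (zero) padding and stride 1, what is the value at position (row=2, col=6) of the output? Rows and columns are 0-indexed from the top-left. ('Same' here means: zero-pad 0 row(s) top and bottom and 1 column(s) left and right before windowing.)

15

The receptive field on the zero-padded input at this output position is [4 2 11]. Elementwise product with the kernel and sum: 4·1 + 11·1.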